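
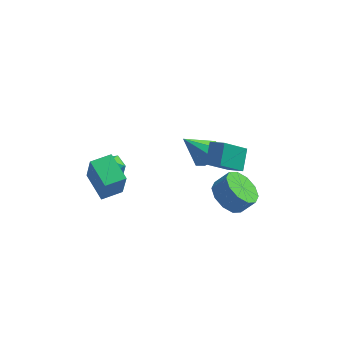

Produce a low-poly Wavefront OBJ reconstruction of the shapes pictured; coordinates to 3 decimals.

v -2.356 -3.875 -1.054
v -2.098 -4.25 0.47
v -3.224 -2.705 -0.619
v -2.965 -3.079 0.904
v -1.495 -3.241 -1.044
v -1.236 -3.615 0.479
v -2.362 -2.07 -0.61
v -2.104 -2.445 0.914
v 3.063 -1.33 -2.929
v 3.816 -1.287 -3.586
v 4.469 -1.147 -2.828
v 3.717 -1.19 -2.171
v 3.6 -0.713 -3.505
v 4.253 -0.574 -2.748
v 3.179 -0.375 -3.204
v 3.832 -0.236 -2.447
v 2.714 -0.402 -2.798
v 3.367 -0.263 -2.041
v 2.382 -0.783 -2.442
v 3.036 -0.643 -1.684
v 2.311 -1.373 -2.272
v 2.964 -1.233 -1.514
v 2.527 -1.946 -2.352
v 3.18 -1.807 -1.595
v 2.948 -2.284 -2.653
v 3.601 -2.145 -1.896
v 3.413 -2.257 -3.059
v 4.066 -2.118 -2.302
v 3.744 -1.877 -3.416
v 4.398 -1.737 -2.658
v -2.837 -1.492 -1.479
v -2.379 -0.936 -1.325
v -2.121 -2.244 -0.895
v -1.663 -1.688 -0.741
v -2.327 -1.715 -0.426
v -2.77 -1.251 -0.786
v -1.73 -1.929 -1.434
v -2.173 -1.465 -1.794
v -1.695 -1.207 -1.297
v -2.064 -1.075 -0.674
v -2.436 -2.105 -1.546
v -2.805 -1.973 -0.923
v 3.041 -1.021 -1.078
v 2.08 -1.839 0.12
v 3.109 -0.057 -0.366
v 2.148 -0.875 0.832
v 3.732 -1.325 -0.732
v 2.771 -2.143 0.466
v 3.8 -0.361 -0.02
v 2.839 -1.179 1.178
v 1.706 1.363 -2.583
v 2.341 1.358 -2.065
v 0.654 1.117 -1.297
v 2.104 1.933 -2.149
v 1.634 2.174 -2.487
v 1.206 1.941 -2.881
v 1.07 1.369 -3.102
v 1.307 0.794 -3.018
v 1.777 0.552 -2.68
v 2.206 0.786 -2.286
f 2 4 1
f 5 2 1
f 1 4 3
f 3 5 1
f 2 8 4
f 6 2 5
f 6 8 2
f 4 8 3
f 7 5 3
f 3 8 7
f 7 6 5
f 8 6 7
f 10 9 13
f 10 13 11
f 11 13 14
f 11 14 12
f 13 9 15
f 13 15 14
f 14 15 16
f 14 16 12
f 15 9 17
f 15 17 16
f 16 17 18
f 16 18 12
f 17 9 19
f 17 19 18
f 18 19 20
f 18 20 12
f 19 9 21
f 19 21 20
f 20 21 22
f 20 22 12
f 21 9 23
f 21 23 22
f 22 23 24
f 22 24 12
f 23 9 25
f 23 25 24
f 24 25 26
f 24 26 12
f 25 9 27
f 25 27 26
f 26 27 28
f 26 28 12
f 27 9 29
f 27 29 28
f 28 29 30
f 28 30 12
f 29 9 10
f 29 10 30
f 30 10 11
f 30 11 12
f 31 42 36
f 31 36 32
f 31 32 38
f 31 38 41
f 31 41 42
f 32 36 40
f 36 42 35
f 42 41 33
f 41 38 37
f 38 32 39
f 34 40 35
f 34 35 33
f 34 33 37
f 34 37 39
f 34 39 40
f 35 40 36
f 33 35 42
f 37 33 41
f 39 37 38
f 40 39 32
f 44 46 43
f 47 44 43
f 43 46 45
f 45 47 43
f 44 50 46
f 48 44 47
f 48 50 44
f 46 50 45
f 49 47 45
f 45 50 49
f 49 48 47
f 50 48 49
f 52 51 54
f 52 54 53
f 54 51 55
f 54 55 53
f 55 51 56
f 55 56 53
f 56 51 57
f 56 57 53
f 57 51 58
f 57 58 53
f 58 51 59
f 58 59 53
f 59 51 60
f 59 60 53
f 60 51 52
f 60 52 53



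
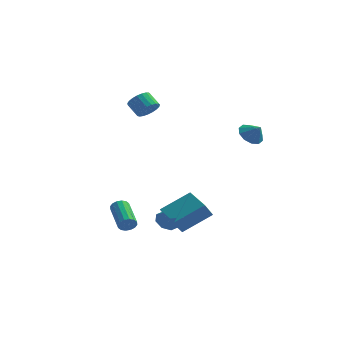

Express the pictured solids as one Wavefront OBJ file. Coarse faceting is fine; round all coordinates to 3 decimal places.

v -2.098 1.711 3.465
v -1.536 1.914 3.982
v -2.3 2.272 4.672
v -2.862 2.069 4.155
v -1.568 2.189 3.804
v -2.332 2.547 4.494
v -1.691 2.381 3.568
v -2.456 2.739 4.258
v -1.885 2.457 3.314
v -2.649 2.815 4.004
v -2.116 2.404 3.086
v -2.88 2.762 3.776
v -2.343 2.231 2.923
v -3.107 2.589 3.614
v -2.528 1.969 2.855
v -3.293 2.327 3.545
v -2.639 1.662 2.892
v -3.403 2.019 3.582
v -2.656 1.363 3.027
v -3.42 1.721 3.718
v -2.577 1.125 3.239
v -3.341 1.483 3.929
v -2.414 0.988 3.49
v -3.179 1.346 4.18
v -2.198 0.976 3.736
v -2.962 1.334 4.426
v -1.963 1.091 3.936
v -2.727 1.449 4.626
v -1.752 1.313 4.054
v -2.516 1.671 4.744
v -1.601 1.605 4.07
v -2.365 1.963 4.76
v -0.971 -4.311 -3.37
v -0.597 -4.24 -2.946
v -1.694 -2.757 -2.226
v -2.069 -2.829 -2.65
v -0.501 -4.064 -3.162
v -1.599 -2.581 -2.443
v -0.532 -3.955 -3.434
v -1.629 -2.472 -2.715
v -0.68 -3.94 -3.689
v -1.777 -2.458 -2.97
v -0.906 -4.026 -3.859
v -2.003 -2.543 -3.139
v -1.15 -4.188 -3.897
v -2.247 -2.705 -3.177
v -1.346 -4.383 -3.794
v -2.443 -2.9 -3.074
v -1.441 -4.559 -3.577
v -2.539 -3.076 -2.858
v -1.411 -4.668 -3.305
v -2.508 -3.185 -2.586
v -1.263 -4.682 -3.05
v -2.36 -3.2 -2.331
v -1.037 -4.597 -2.881
v -2.134 -3.114 -2.161
v -0.793 -4.435 -2.843
v -1.89 -2.952 -2.123
v 2.504 -4.822 -3.182
v 2.177 -5.221 -2.348
v 1.047 -3.251 -3.002
v 0.72 -3.65 -2.169
v 3.88 -3.67 -2.091
v 3.553 -4.069 -1.258
v 2.423 -2.099 -1.912
v 2.096 -2.498 -1.078
v -0.007 -0.647 -4.362
v 0.406 -1.093 -4.881
v 1.067 -1.193 -3.038
v 0.63 -0.526 -4.829
v 0.481 -0.029 -4.503
v 0.045 0.105 -4.094
v -0.421 -0.201 -3.842
v -0.645 -0.769 -3.894
v -0.495 -1.265 -4.22
v -0.06 -1.399 -4.629
v 3.617 3.566 1.614
v 4.269 3.847 1.093
v 4.303 3.334 2.346
v 4.096 4.269 1.389
v 3.74 4.423 1.77
v 3.338 4.25 2.092
v 3.042 3.815 2.231
v 2.966 3.285 2.134
v 3.139 2.863 1.839
v 3.494 2.709 1.457
v 3.897 2.883 1.135
v 4.193 3.317 0.996
f 2 1 5
f 2 5 3
f 3 5 6
f 3 6 4
f 5 1 7
f 5 7 6
f 6 7 8
f 6 8 4
f 7 1 9
f 7 9 8
f 8 9 10
f 8 10 4
f 9 1 11
f 9 11 10
f 10 11 12
f 10 12 4
f 11 1 13
f 11 13 12
f 12 13 14
f 12 14 4
f 13 1 15
f 13 15 14
f 14 15 16
f 14 16 4
f 15 1 17
f 15 17 16
f 16 17 18
f 16 18 4
f 17 1 19
f 17 19 18
f 18 19 20
f 18 20 4
f 19 1 21
f 19 21 20
f 20 21 22
f 20 22 4
f 21 1 23
f 21 23 22
f 22 23 24
f 22 24 4
f 23 1 25
f 23 25 24
f 24 25 26
f 24 26 4
f 25 1 27
f 25 27 26
f 26 27 28
f 26 28 4
f 27 1 29
f 27 29 28
f 28 29 30
f 28 30 4
f 29 1 31
f 29 31 30
f 30 31 32
f 30 32 4
f 31 1 2
f 31 2 32
f 32 2 3
f 32 3 4
f 34 33 37
f 34 37 35
f 35 37 38
f 35 38 36
f 37 33 39
f 37 39 38
f 38 39 40
f 38 40 36
f 39 33 41
f 39 41 40
f 40 41 42
f 40 42 36
f 41 33 43
f 41 43 42
f 42 43 44
f 42 44 36
f 43 33 45
f 43 45 44
f 44 45 46
f 44 46 36
f 45 33 47
f 45 47 46
f 46 47 48
f 46 48 36
f 47 33 49
f 47 49 48
f 48 49 50
f 48 50 36
f 49 33 51
f 49 51 50
f 50 51 52
f 50 52 36
f 51 33 53
f 51 53 52
f 52 53 54
f 52 54 36
f 53 33 55
f 53 55 54
f 54 55 56
f 54 56 36
f 55 33 57
f 55 57 56
f 56 57 58
f 56 58 36
f 57 33 34
f 57 34 58
f 58 34 35
f 58 35 36
f 60 62 59
f 63 60 59
f 59 62 61
f 61 63 59
f 60 66 62
f 64 60 63
f 64 66 60
f 62 66 61
f 65 63 61
f 61 66 65
f 65 64 63
f 66 64 65
f 68 67 70
f 68 70 69
f 70 67 71
f 70 71 69
f 71 67 72
f 71 72 69
f 72 67 73
f 72 73 69
f 73 67 74
f 73 74 69
f 74 67 75
f 74 75 69
f 75 67 76
f 75 76 69
f 76 67 68
f 76 68 69
f 78 77 80
f 78 80 79
f 80 77 81
f 80 81 79
f 81 77 82
f 81 82 79
f 82 77 83
f 82 83 79
f 83 77 84
f 83 84 79
f 84 77 85
f 84 85 79
f 85 77 86
f 85 86 79
f 86 77 87
f 86 87 79
f 87 77 88
f 87 88 79
f 88 77 78
f 88 78 79



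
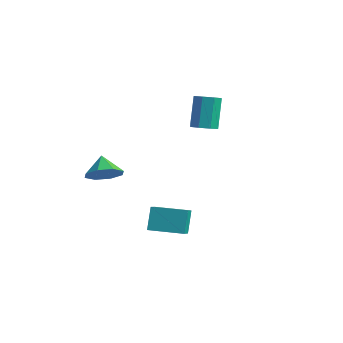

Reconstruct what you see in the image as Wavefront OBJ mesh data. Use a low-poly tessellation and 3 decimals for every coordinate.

v 1.52 2.791 0.442
v 2.208 2.56 0.728
v 1.708 3.318 2.544
v 1.02 3.549 2.258
v 2.228 3.113 0.503
v 1.728 3.87 2.319
v 1.833 3.477 0.242
v 1.333 4.235 2.058
v 1.255 3.44 0.099
v 0.755 4.197 1.915
v 0.832 3.022 0.156
v 0.332 3.78 1.972
v 0.812 2.47 0.381
v 0.312 3.227 2.197
v 1.207 2.105 0.642
v 0.707 2.863 2.458
v 1.785 2.143 0.785
v 1.285 2.9 2.601
v 0.59 -3.352 -1.017
v 1.353 -2.716 -0.711
v -0.19 -2.828 -0.163
v 0.916 -2.406 -1.3
v 0.288 -2.651 -1.723
v -0.163 -3.306 -1.733
v -0.173 -3.989 -1.323
v 0.263 -4.298 -0.735
v 0.892 -4.054 -0.311
v 1.343 -3.398 -0.301
v 2.732 -2.131 -4.665
v 2.341 -1.506 -3.417
v 4.28 -1.064 -4.713
v 3.888 -0.439 -3.465
v 3.352 -3.001 -4.035
v 2.96 -2.376 -2.787
v 4.899 -1.934 -4.083
v 4.508 -1.309 -2.835
f 2 1 5
f 2 5 3
f 3 5 6
f 3 6 4
f 5 1 7
f 5 7 6
f 6 7 8
f 6 8 4
f 7 1 9
f 7 9 8
f 8 9 10
f 8 10 4
f 9 1 11
f 9 11 10
f 10 11 12
f 10 12 4
f 11 1 13
f 11 13 12
f 12 13 14
f 12 14 4
f 13 1 15
f 13 15 14
f 14 15 16
f 14 16 4
f 15 1 17
f 15 17 16
f 16 17 18
f 16 18 4
f 17 1 2
f 17 2 18
f 18 2 3
f 18 3 4
f 20 19 22
f 20 22 21
f 22 19 23
f 22 23 21
f 23 19 24
f 23 24 21
f 24 19 25
f 24 25 21
f 25 19 26
f 25 26 21
f 26 19 27
f 26 27 21
f 27 19 28
f 27 28 21
f 28 19 20
f 28 20 21
f 30 32 29
f 33 30 29
f 29 32 31
f 31 33 29
f 30 36 32
f 34 30 33
f 34 36 30
f 32 36 31
f 35 33 31
f 31 36 35
f 35 34 33
f 36 34 35



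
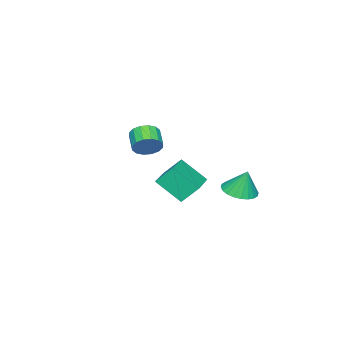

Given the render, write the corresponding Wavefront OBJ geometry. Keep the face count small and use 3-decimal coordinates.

v -0.589 2.911 -4.009
v 0.245 2.4 -3.854
v -0.571 3.369 -2.591
v 0.386 2.741 -3.966
v 0.378 3.109 -4.085
v 0.223 3.446 -4.192
v -0.055 3.702 -4.271
v -0.415 3.837 -4.311
v -0.801 3.832 -4.304
v -1.155 3.686 -4.252
v -1.423 3.422 -4.164
v -1.563 3.08 -4.051
v -1.556 2.713 -3.932
v -1.401 2.375 -3.825
v -1.123 2.119 -3.746
v -0.763 1.984 -3.707
v -0.377 1.99 -3.714
v -0.023 2.136 -3.765
v 1.393 -0.359 -2.78
v 0.966 0.416 -1.828
v 1.111 0.971 -3.989
v 0.684 1.746 -3.037
v 3.396 0.354 -2.463
v 2.969 1.129 -1.511
v 3.114 1.684 -3.672
v 2.687 2.459 -2.72
v -1.843 -3.337 -2.75
v -1.365 -3.295 -2.048
v -2.16 -3.982 -1.467
v -2.637 -4.023 -2.17
v -1.64 -2.953 -2.02
v -2.435 -3.639 -1.439
v -1.969 -2.713 -2.187
v -2.764 -3.4 -1.606
v -2.265 -2.641 -2.505
v -3.059 -3.327 -1.924
v -2.447 -2.755 -2.889
v -3.241 -3.441 -2.308
v -2.467 -3.025 -3.236
v -3.262 -3.711 -2.655
v -2.32 -3.378 -3.453
v -3.115 -4.065 -2.872
v -2.045 -3.721 -3.481
v -2.84 -4.407 -2.9
v -1.716 -3.96 -3.314
v -2.511 -4.647 -2.733
v -1.421 -4.033 -2.996
v -2.215 -4.719 -2.415
v -1.239 -3.919 -2.612
v -2.033 -4.605 -2.031
v -1.218 -3.649 -2.265
v -2.013 -4.335 -1.684
f 2 1 4
f 2 4 3
f 4 1 5
f 4 5 3
f 5 1 6
f 5 6 3
f 6 1 7
f 6 7 3
f 7 1 8
f 7 8 3
f 8 1 9
f 8 9 3
f 9 1 10
f 9 10 3
f 10 1 11
f 10 11 3
f 11 1 12
f 11 12 3
f 12 1 13
f 12 13 3
f 13 1 14
f 13 14 3
f 14 1 15
f 14 15 3
f 15 1 16
f 15 16 3
f 16 1 17
f 16 17 3
f 17 1 18
f 17 18 3
f 18 1 2
f 18 2 3
f 20 22 19
f 23 20 19
f 19 22 21
f 21 23 19
f 20 26 22
f 24 20 23
f 24 26 20
f 22 26 21
f 25 23 21
f 21 26 25
f 25 24 23
f 26 24 25
f 28 27 31
f 28 31 29
f 29 31 32
f 29 32 30
f 31 27 33
f 31 33 32
f 32 33 34
f 32 34 30
f 33 27 35
f 33 35 34
f 34 35 36
f 34 36 30
f 35 27 37
f 35 37 36
f 36 37 38
f 36 38 30
f 37 27 39
f 37 39 38
f 38 39 40
f 38 40 30
f 39 27 41
f 39 41 40
f 40 41 42
f 40 42 30
f 41 27 43
f 41 43 42
f 42 43 44
f 42 44 30
f 43 27 45
f 43 45 44
f 44 45 46
f 44 46 30
f 45 27 47
f 45 47 46
f 46 47 48
f 46 48 30
f 47 27 49
f 47 49 48
f 48 49 50
f 48 50 30
f 49 27 51
f 49 51 50
f 50 51 52
f 50 52 30
f 51 27 28
f 51 28 52
f 52 28 29
f 52 29 30



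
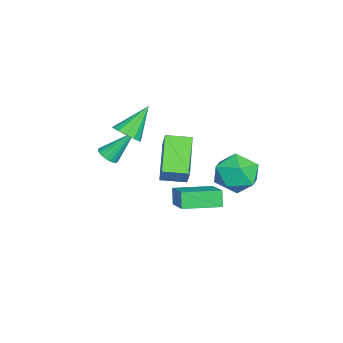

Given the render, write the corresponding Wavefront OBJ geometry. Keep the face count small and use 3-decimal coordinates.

v -1.631 -2.07 0.102
v -1.366 -2.389 0.416
v -1.909 -0.99 1.438
v -1.21 -2.259 0.343
v -1.127 -2.095 0.228
v -1.131 -1.928 0.091
v -1.222 -1.785 -0.044
v -1.383 -1.691 -0.153
v -1.587 -1.663 -0.218
v -1.799 -1.706 -0.228
v -1.982 -1.811 -0.18
v -2.104 -1.961 -0.084
v -2.144 -2.131 0.044
v -2.096 -2.289 0.183
v -1.967 -2.41 0.308
v -1.78 -2.472 0.397
v -1.567 -2.465 0.435
v -0.283 -1.093 2.262
v 0.047 -0.529 2.114
v -1.077 -0.307 3.478
v -0.267 -0.525 1.906
v -0.587 -0.702 1.811
v -0.811 -1.002 1.86
v -0.867 -1.331 2.036
v -0.737 -1.585 2.284
v -0.464 -1.682 2.525
v -0.133 -1.592 2.683
v 0.15 -1.343 2.708
v 0.296 -1.015 2.591
v 0.257 -0.712 2.369
v -2.347 0.501 -3.139
v -2.708 0.433 -2.384
v -2.896 2.127 -3.255
v -3.257 2.059 -2.5
v -0.903 1.041 -2.4
v -1.264 0.973 -1.645
v -1.452 2.667 -2.516
v -1.813 2.599 -1.761
v 0.924 0.379 0.49
v -0.723 0.295 1.55
v 0.785 1.453 0.36
v -0.862 1.368 1.42
v 1.462 0.552 1.34
v -0.185 0.467 2.4
v 1.323 1.625 1.21
v -0.324 1.541 2.27
v -1.256 4.096 0.278
v -0.449 3.956 -0.415
v -1.811 2.484 -0.045
v -1.004 2.344 -0.738
v -0.802 2.421 0.313
v -0.459 3.417 0.512
v -1.801 3.023 -0.972
v -1.458 4.019 -0.773
v -0.786 3.293 -1.187
v -0.168 2.921 -0.393
v -2.092 3.519 -0.067
v -1.474 3.147 0.727
f 2 1 4
f 2 4 3
f 4 1 5
f 4 5 3
f 5 1 6
f 5 6 3
f 6 1 7
f 6 7 3
f 7 1 8
f 7 8 3
f 8 1 9
f 8 9 3
f 9 1 10
f 9 10 3
f 10 1 11
f 10 11 3
f 11 1 12
f 11 12 3
f 12 1 13
f 12 13 3
f 13 1 14
f 13 14 3
f 14 1 15
f 14 15 3
f 15 1 16
f 15 16 3
f 16 1 17
f 16 17 3
f 17 1 2
f 17 2 3
f 19 18 21
f 19 21 20
f 21 18 22
f 21 22 20
f 22 18 23
f 22 23 20
f 23 18 24
f 23 24 20
f 24 18 25
f 24 25 20
f 25 18 26
f 25 26 20
f 26 18 27
f 26 27 20
f 27 18 28
f 27 28 20
f 28 18 29
f 28 29 20
f 29 18 30
f 29 30 20
f 30 18 19
f 30 19 20
f 32 34 31
f 35 32 31
f 31 34 33
f 33 35 31
f 32 38 34
f 36 32 35
f 36 38 32
f 34 38 33
f 37 35 33
f 33 38 37
f 37 36 35
f 38 36 37
f 40 42 39
f 43 40 39
f 39 42 41
f 41 43 39
f 40 46 42
f 44 40 43
f 44 46 40
f 42 46 41
f 45 43 41
f 41 46 45
f 45 44 43
f 46 44 45
f 47 58 52
f 47 52 48
f 47 48 54
f 47 54 57
f 47 57 58
f 48 52 56
f 52 58 51
f 58 57 49
f 57 54 53
f 54 48 55
f 50 56 51
f 50 51 49
f 50 49 53
f 50 53 55
f 50 55 56
f 51 56 52
f 49 51 58
f 53 49 57
f 55 53 54
f 56 55 48



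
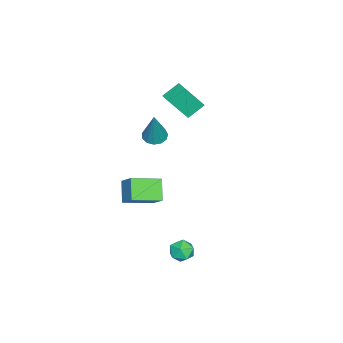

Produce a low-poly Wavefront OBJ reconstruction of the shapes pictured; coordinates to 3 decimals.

v 0.536 -3.238 -1.206
v 1.128 -2.492 -0.351
v 1.429 -2.867 -2.148
v 2.021 -2.122 -1.293
v 1.539 -4.538 -0.767
v 2.131 -3.793 0.088
v 2.432 -4.168 -1.709
v 3.024 -3.422 -0.854
v -3.989 -3.258 1.149
v -4.718 -2.606 1.826
v -3.403 -2.69 1.233
v -4.132 -2.038 1.91
v -3.368 -4.122 2.65
v -4.097 -3.47 3.327
v -2.782 -3.554 2.734
v -3.511 -2.902 3.411
v 2.644 -0.353 -3.749
v 3.261 -0.011 -3.504
v 3.319 -1.249 -4.196
v 3.936 -0.907 -3.951
v 3.454 -1.202 -3.463
v 3.037 -0.649 -3.187
v 3.543 -0.611 -4.513
v 3.126 -0.058 -4.237
v 3.816 -0.17 -3.976
v 3.761 -0.536 -3.328
v 2.819 -0.724 -4.372
v 2.764 -1.09 -3.724
v -0.593 -3.512 1.572
v -0.189 -3.012 1.349
v 0.193 -3.248 3.588
v -0.518 -2.846 1.456
v -0.87 -2.891 1.599
v -1.135 -3.134 1.734
v -1.227 -3.496 1.817
v -1.119 -3.863 1.823
v -0.843 -4.119 1.749
v -0.488 -4.182 1.619
v -0.167 -4.032 1.474
v 0.019 -3.717 1.36
v 0.011 -3.337 1.313
f 2 4 1
f 5 2 1
f 1 4 3
f 3 5 1
f 2 8 4
f 6 2 5
f 6 8 2
f 4 8 3
f 7 5 3
f 3 8 7
f 7 6 5
f 8 6 7
f 10 12 9
f 13 10 9
f 9 12 11
f 11 13 9
f 10 16 12
f 14 10 13
f 14 16 10
f 12 16 11
f 15 13 11
f 11 16 15
f 15 14 13
f 16 14 15
f 17 28 22
f 17 22 18
f 17 18 24
f 17 24 27
f 17 27 28
f 18 22 26
f 22 28 21
f 28 27 19
f 27 24 23
f 24 18 25
f 20 26 21
f 20 21 19
f 20 19 23
f 20 23 25
f 20 25 26
f 21 26 22
f 19 21 28
f 23 19 27
f 25 23 24
f 26 25 18
f 30 29 32
f 30 32 31
f 32 29 33
f 32 33 31
f 33 29 34
f 33 34 31
f 34 29 35
f 34 35 31
f 35 29 36
f 35 36 31
f 36 29 37
f 36 37 31
f 37 29 38
f 37 38 31
f 38 29 39
f 38 39 31
f 39 29 40
f 39 40 31
f 40 29 41
f 40 41 31
f 41 29 30
f 41 30 31



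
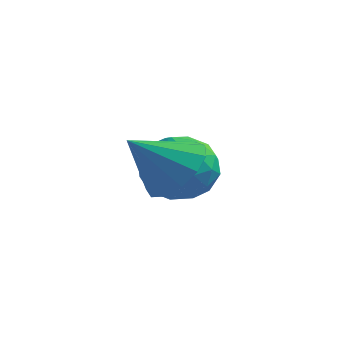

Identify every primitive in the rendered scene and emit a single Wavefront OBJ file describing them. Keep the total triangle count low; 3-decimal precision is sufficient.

v -4.594 3.506 -4.111
v -3.965 3.687 -4.72
v -3.575 3.033 -3.2
v -2.946 3.214 -3.809
v -3.386 3.881 -3.409
v -4.016 4.174 -3.972
v -3.524 2.546 -3.948
v -4.154 2.839 -4.511
v -3.304 3.094 -4.62
v -3.219 3.919 -4.286
v -4.321 2.801 -3.634
v -4.236 3.626 -3.3
v -4.369 3.638 -4.495
v -3.171 3.082 -3.425
v -3.43 3.474 -3.19
v -3.06 3.581 -3.548
v -4.399 3.924 -4.055
v -4.03 4.03 -4.413
v -3.689 4.145 -3.643
v -3.51 2.69 -3.507
v -3.141 2.796 -3.865
v -4.48 3.139 -4.372
v -4.11 3.246 -4.73
v -3.851 2.575 -4.277
v -3.611 3.396 -4.794
v -3.012 3.118 -4.259
v -3.352 2.726 -4.341
v -3.722 2.897 -4.671
v -3.561 3.881 -4.598
v -2.962 3.603 -4.063
v -3.221 3.995 -3.828
v -3.591 4.167 -4.159
v -3.172 3.532 -4.539
v -4.578 3.117 -3.857
v -3.979 2.839 -3.322
v -3.949 2.553 -3.761
v -4.319 2.725 -4.092
v -4.528 3.602 -3.661
v -3.929 3.324 -3.126
v -3.818 3.823 -3.249
v -4.188 3.994 -3.579
v -4.368 3.188 -3.381
v -2.851 1.58 -3.241
v -2.37 0.929 -3.376
v -3.529 0.9 -2.379
v -2.173 1.168 -3.033
v -2.192 1.538 -2.756
v -2.419 1.921 -2.633
v -2.784 2.195 -2.704
v -3.17 2.274 -2.944
v -3.455 2.133 -3.28
v -3.549 1.816 -3.602
v -3.42 1.424 -3.811
v -3.112 1.081 -3.838
v -2.72 0.897 -3.676
f 1 38 17
f 38 12 41
f 17 41 6
f 38 41 17
f 1 17 13
f 17 6 18
f 13 18 2
f 17 18 13
f 1 13 22
f 13 2 23
f 22 23 8
f 13 23 22
f 1 22 34
f 22 8 37
f 34 37 11
f 22 37 34
f 1 34 38
f 34 11 42
f 38 42 12
f 34 42 38
f 2 18 29
f 18 6 32
f 29 32 10
f 18 32 29
f 6 41 19
f 41 12 40
f 19 40 5
f 41 40 19
f 12 42 39
f 42 11 35
f 39 35 3
f 42 35 39
f 11 37 36
f 37 8 24
f 36 24 7
f 37 24 36
f 8 23 28
f 23 2 25
f 28 25 9
f 23 25 28
f 4 30 16
f 30 10 31
f 16 31 5
f 30 31 16
f 4 16 14
f 16 5 15
f 14 15 3
f 16 15 14
f 4 14 21
f 14 3 20
f 21 20 7
f 14 20 21
f 4 21 26
f 21 7 27
f 26 27 9
f 21 27 26
f 4 26 30
f 26 9 33
f 30 33 10
f 26 33 30
f 5 31 19
f 31 10 32
f 19 32 6
f 31 32 19
f 3 15 39
f 15 5 40
f 39 40 12
f 15 40 39
f 7 20 36
f 20 3 35
f 36 35 11
f 20 35 36
f 9 27 28
f 27 7 24
f 28 24 8
f 27 24 28
f 10 33 29
f 33 9 25
f 29 25 2
f 33 25 29
f 44 43 46
f 44 46 45
f 46 43 47
f 46 47 45
f 47 43 48
f 47 48 45
f 48 43 49
f 48 49 45
f 49 43 50
f 49 50 45
f 50 43 51
f 50 51 45
f 51 43 52
f 51 52 45
f 52 43 53
f 52 53 45
f 53 43 54
f 53 54 45
f 54 43 55
f 54 55 45
f 55 43 44
f 55 44 45



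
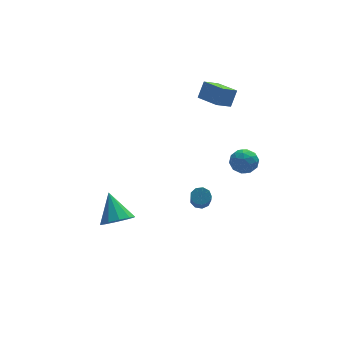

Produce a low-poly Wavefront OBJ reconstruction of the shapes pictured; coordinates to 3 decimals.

v 1.178 -0.923 -2.56
v 1.524 -1.37 -2.837
v 1.149 -2.504 -1.478
v 0.802 -2.057 -1.2
v 1.771 -1.135 -2.573
v 1.396 -2.269 -1.214
v 1.74 -0.8 -2.303
v 1.364 -1.935 -0.943
v 1.445 -0.523 -2.152
v 1.07 -1.658 -0.793
v 1.026 -0.433 -2.193
v 0.651 -1.568 -0.834
v 0.677 -0.572 -2.405
v 0.302 -1.707 -1.046
v 0.563 -0.875 -2.689
v 0.188 -2.01 -1.33
v 0.736 -1.2 -2.913
v 0.361 -2.335 -1.554
v 1.116 -1.395 -2.971
v 0.741 -2.53 -1.612
v 4.445 3.094 2.305
v 3.394 2.744 2.946
v 3.782 4.639 2.059
v 2.73 4.29 2.7
v 4.97 3.49 3.38
v 3.918 3.141 4.021
v 4.306 5.036 3.134
v 3.255 4.686 3.775
v -3.889 -0.666 -3.4
v -3.345 -1.317 -2.715
v -3.991 0.806 -1.92
v -2.895 -0.947 -3.053
v -2.825 -0.469 -3.523
v -3.161 -0.067 -3.946
v -3.776 0.106 -4.161
v -4.434 -0.016 -4.084
v -4.884 -0.386 -3.747
v -4.954 -0.863 -3.277
v -4.618 -1.265 -2.854
v -4.003 -1.439 -2.639
v 2.138 -3.592 2.294
v 2.521 -3.023 2.883
v 3.039 -4.657 2.737
v 3.422 -4.088 3.326
v 2.572 -4.369 3.456
v 2.015 -3.711 3.182
v 3.545 -3.969 2.438
v 2.988 -3.311 2.164
v 3.39 -3.256 2.973
v 2.789 -3.503 3.601
v 2.771 -4.177 2.019
v 2.17 -4.424 2.647
v 2.251 -3.214 2.549
v 3.309 -4.466 3.071
v 2.81 -4.631 3.147
v 3.035 -4.296 3.493
v 1.953 -3.618 2.725
v 2.178 -3.284 3.071
v 2.208 -4.075 3.408
v 3.382 -4.396 2.549
v 3.607 -4.062 2.895
v 2.525 -3.384 2.127
v 2.75 -3.049 2.473
v 3.352 -3.605 2.212
v 2.986 -3.017 2.948
v 3.516 -3.642 3.209
v 3.588 -3.573 2.687
v 3.261 -3.186 2.526
v 2.633 -3.162 3.318
v 3.162 -3.788 3.579
v 2.663 -3.953 3.655
v 2.336 -3.566 3.493
v 3.144 -3.299 3.371
v 2.398 -3.892 2.041
v 2.927 -4.518 2.302
v 3.224 -4.114 2.127
v 2.897 -3.727 1.965
v 2.044 -4.038 2.411
v 2.574 -4.663 2.672
v 2.299 -4.494 3.094
v 1.972 -4.107 2.933
v 2.416 -4.381 2.249
f 2 1 5
f 2 5 3
f 3 5 6
f 3 6 4
f 5 1 7
f 5 7 6
f 6 7 8
f 6 8 4
f 7 1 9
f 7 9 8
f 8 9 10
f 8 10 4
f 9 1 11
f 9 11 10
f 10 11 12
f 10 12 4
f 11 1 13
f 11 13 12
f 12 13 14
f 12 14 4
f 13 1 15
f 13 15 14
f 14 15 16
f 14 16 4
f 15 1 17
f 15 17 16
f 16 17 18
f 16 18 4
f 17 1 19
f 17 19 18
f 18 19 20
f 18 20 4
f 19 1 2
f 19 2 20
f 20 2 3
f 20 3 4
f 22 24 21
f 25 22 21
f 21 24 23
f 23 25 21
f 22 28 24
f 26 22 25
f 26 28 22
f 24 28 23
f 27 25 23
f 23 28 27
f 27 26 25
f 28 26 27
f 30 29 32
f 30 32 31
f 32 29 33
f 32 33 31
f 33 29 34
f 33 34 31
f 34 29 35
f 34 35 31
f 35 29 36
f 35 36 31
f 36 29 37
f 36 37 31
f 37 29 38
f 37 38 31
f 38 29 39
f 38 39 31
f 39 29 40
f 39 40 31
f 40 29 30
f 40 30 31
f 41 78 57
f 78 52 81
f 57 81 46
f 78 81 57
f 41 57 53
f 57 46 58
f 53 58 42
f 57 58 53
f 41 53 62
f 53 42 63
f 62 63 48
f 53 63 62
f 41 62 74
f 62 48 77
f 74 77 51
f 62 77 74
f 41 74 78
f 74 51 82
f 78 82 52
f 74 82 78
f 42 58 69
f 58 46 72
f 69 72 50
f 58 72 69
f 46 81 59
f 81 52 80
f 59 80 45
f 81 80 59
f 52 82 79
f 82 51 75
f 79 75 43
f 82 75 79
f 51 77 76
f 77 48 64
f 76 64 47
f 77 64 76
f 48 63 68
f 63 42 65
f 68 65 49
f 63 65 68
f 44 70 56
f 70 50 71
f 56 71 45
f 70 71 56
f 44 56 54
f 56 45 55
f 54 55 43
f 56 55 54
f 44 54 61
f 54 43 60
f 61 60 47
f 54 60 61
f 44 61 66
f 61 47 67
f 66 67 49
f 61 67 66
f 44 66 70
f 66 49 73
f 70 73 50
f 66 73 70
f 45 71 59
f 71 50 72
f 59 72 46
f 71 72 59
f 43 55 79
f 55 45 80
f 79 80 52
f 55 80 79
f 47 60 76
f 60 43 75
f 76 75 51
f 60 75 76
f 49 67 68
f 67 47 64
f 68 64 48
f 67 64 68
f 50 73 69
f 73 49 65
f 69 65 42
f 73 65 69



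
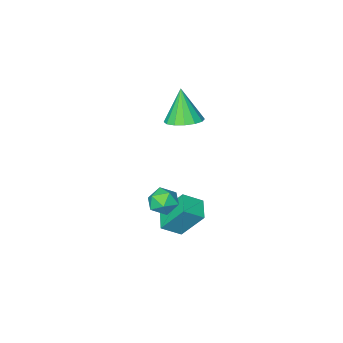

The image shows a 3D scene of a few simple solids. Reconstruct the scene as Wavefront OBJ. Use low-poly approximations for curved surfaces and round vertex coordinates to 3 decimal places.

v 0.143 0.758 2.903
v 0.663 1.589 3.251
v -0.083 0.082 4.857
v 0.147 1.741 3.244
v -0.371 1.63 3.146
v -0.751 1.285 2.982
v -0.891 0.799 2.798
v -0.755 0.302 2.642
v -0.378 -0.072 2.555
v 0.139 -0.224 2.562
v 0.656 -0.113 2.661
v 1.036 0.232 2.824
v 1.177 0.718 3.008
v 1.04 1.214 3.165
v 3.143 3.79 -1.161
v 3.793 3.278 -0.823
v 2.187 3.162 -0.277
v 2.837 2.65 0.061
v 2.829 3.528 0.226
v 3.42 3.916 -0.321
v 2.56 2.524 -0.779
v 3.151 2.912 -1.326
v 3.432 2.495 -0.587
v 3.599 3.116 0.034
v 2.381 3.324 -1.134
v 2.548 3.945 -0.513
v 1.315 2.221 -3.254
v 0.575 3.185 -1.604
v 1.951 3.28 -3.588
v 1.211 4.245 -1.937
v 2.309 1.835 -2.583
v 1.569 2.8 -0.932
v 2.945 2.895 -2.916
v 2.205 3.859 -1.266
f 2 1 4
f 2 4 3
f 4 1 5
f 4 5 3
f 5 1 6
f 5 6 3
f 6 1 7
f 6 7 3
f 7 1 8
f 7 8 3
f 8 1 9
f 8 9 3
f 9 1 10
f 9 10 3
f 10 1 11
f 10 11 3
f 11 1 12
f 11 12 3
f 12 1 13
f 12 13 3
f 13 1 14
f 13 14 3
f 14 1 2
f 14 2 3
f 15 26 20
f 15 20 16
f 15 16 22
f 15 22 25
f 15 25 26
f 16 20 24
f 20 26 19
f 26 25 17
f 25 22 21
f 22 16 23
f 18 24 19
f 18 19 17
f 18 17 21
f 18 21 23
f 18 23 24
f 19 24 20
f 17 19 26
f 21 17 25
f 23 21 22
f 24 23 16
f 28 30 27
f 31 28 27
f 27 30 29
f 29 31 27
f 28 34 30
f 32 28 31
f 32 34 28
f 30 34 29
f 33 31 29
f 29 34 33
f 33 32 31
f 34 32 33



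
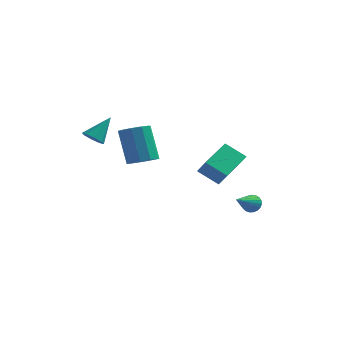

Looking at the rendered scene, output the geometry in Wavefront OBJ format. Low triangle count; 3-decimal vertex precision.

v 3.08 3.998 -3.877
v 3.228 4.247 -3.386
v 2.66 2.602 -3.043
v 2.999 4.305 -3.404
v 2.784 4.311 -3.504
v 2.62 4.262 -3.668
v 2.536 4.167 -3.868
v 2.546 4.044 -4.07
v 2.648 3.912 -4.239
v 2.825 3.795 -4.345
v 3.046 3.714 -4.37
v 3.273 3.681 -4.31
v 3.467 3.704 -4.175
v 3.593 3.777 -3.989
v 3.631 3.889 -3.783
v 3.574 4.019 -3.594
v 3.431 4.146 -3.453
v 0.526 3.009 -1.532
v 1.098 2.508 -0.656
v 1.019 4.759 -0.855
v 1.591 4.258 0.021
v 1.649 2.982 -2.281
v 2.221 2.481 -1.405
v 2.142 4.732 -1.604
v 2.714 4.231 -0.728
v -2.74 -2.874 2.602
v -2.46 -3.353 2.855
v -2.18 -1.966 3.698
v -2.193 -3.137 2.54
v -2.246 -2.766 2.26
v -2.589 -2.459 2.181
v -3.02 -2.395 2.348
v -3.287 -2.612 2.664
v -3.234 -2.982 2.943
v -2.891 -3.289 3.023
v -0.657 -1.765 0.946
v 0.012 -1.356 1.04
v -0.654 -0.686 2.849
v -1.323 -1.095 2.754
v -0.311 -1.067 0.815
v -0.976 -0.397 2.623
v -0.766 -1.045 0.639
v -1.431 -0.375 2.448
v -1.18 -1.298 0.581
v -1.845 -0.628 2.389
v -1.394 -1.729 0.662
v -2.059 -1.06 2.47
v -1.326 -2.174 0.851
v -1.992 -1.504 2.66
v -1.004 -2.463 1.077
v -1.669 -1.793 2.885
v -0.549 -2.485 1.252
v -1.214 -1.815 3.061
v -0.135 -2.232 1.311
v -0.8 -1.562 3.119
v 0.079 -1.8 1.23
v -0.586 -1.131 3.038
f 2 1 4
f 2 4 3
f 4 1 5
f 4 5 3
f 5 1 6
f 5 6 3
f 6 1 7
f 6 7 3
f 7 1 8
f 7 8 3
f 8 1 9
f 8 9 3
f 9 1 10
f 9 10 3
f 10 1 11
f 10 11 3
f 11 1 12
f 11 12 3
f 12 1 13
f 12 13 3
f 13 1 14
f 13 14 3
f 14 1 15
f 14 15 3
f 15 1 16
f 15 16 3
f 16 1 17
f 16 17 3
f 17 1 2
f 17 2 3
f 19 21 18
f 22 19 18
f 18 21 20
f 20 22 18
f 19 25 21
f 23 19 22
f 23 25 19
f 21 25 20
f 24 22 20
f 20 25 24
f 24 23 22
f 25 23 24
f 27 26 29
f 27 29 28
f 29 26 30
f 29 30 28
f 30 26 31
f 30 31 28
f 31 26 32
f 31 32 28
f 32 26 33
f 32 33 28
f 33 26 34
f 33 34 28
f 34 26 35
f 34 35 28
f 35 26 27
f 35 27 28
f 37 36 40
f 37 40 38
f 38 40 41
f 38 41 39
f 40 36 42
f 40 42 41
f 41 42 43
f 41 43 39
f 42 36 44
f 42 44 43
f 43 44 45
f 43 45 39
f 44 36 46
f 44 46 45
f 45 46 47
f 45 47 39
f 46 36 48
f 46 48 47
f 47 48 49
f 47 49 39
f 48 36 50
f 48 50 49
f 49 50 51
f 49 51 39
f 50 36 52
f 50 52 51
f 51 52 53
f 51 53 39
f 52 36 54
f 52 54 53
f 53 54 55
f 53 55 39
f 54 36 56
f 54 56 55
f 55 56 57
f 55 57 39
f 56 36 37
f 56 37 57
f 57 37 38
f 57 38 39



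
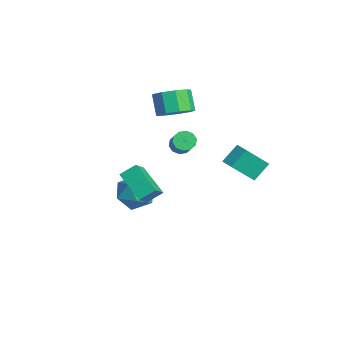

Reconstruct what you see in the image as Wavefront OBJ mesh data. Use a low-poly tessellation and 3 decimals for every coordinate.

v -2.824 -2.138 -3.657
v -2.014 -1.898 -4.537
v -1.366 -2.762 -2.483
v -0.556 -2.522 -3.363
v -1.13 -1.607 -2.796
v -2.031 -1.221 -3.522
v -1.349 -3.439 -3.498
v -2.25 -3.053 -4.224
v -1.102 -2.702 -4.438
v -0.967 -1.57 -4.004
v -2.413 -3.09 -3.016
v -2.278 -1.958 -2.582
v 3.963 -3.271 -0.074
v 2.407 -3.851 0.909
v 4.009 -2.419 0.501
v 2.453 -2.998 1.485
v 4.747 -3.902 0.795
v 3.191 -4.481 1.779
v 4.793 -3.049 1.371
v 3.237 -3.629 2.354
v -2.38 0.175 1.993
v -1.525 0.155 2.668
v -2.404 0.185 3.783
v -3.26 0.205 3.107
v -1.706 0.86 2.506
v -2.585 0.89 3.621
v -2.203 1.245 2.104
v -3.082 1.275 3.219
v -2.782 1.128 1.65
v -3.661 1.159 2.765
v -3.174 0.566 1.356
v -4.053 0.596 2.471
v -3.195 -0.179 1.36
v -4.074 -0.149 2.475
v -2.834 -0.759 1.66
v -3.713 -0.729 2.775
v -2.261 -0.902 2.116
v -3.14 -0.871 3.231
v -1.744 -0.541 2.514
v -2.623 -0.51 3.628
v 3.768 0.811 2.069
v 3.438 1.709 2.935
v 3.583 2.144 0.617
v 3.254 3.042 1.482
v 4.566 1.018 2.158
v 4.237 1.916 3.023
v 4.382 2.351 0.705
v 4.052 3.249 1.571
v -3.66 0.882 -1.512
v -3.22 1.076 -1.979
v -1.581 0.793 -0.555
v -2.02 0.598 -0.088
v -3.343 1.412 -1.771
v -1.704 1.129 -0.346
v -3.587 1.546 -1.464
v -1.948 1.263 -0.039
v -3.858 1.426 -1.175
v -2.219 1.142 0.249
v -4.054 1.098 -1.015
v -2.415 0.814 0.409
v -4.099 0.687 -1.045
v -2.46 0.404 0.379
v -3.976 0.351 -1.254
v -2.337 0.068 0.171
v -3.732 0.217 -1.561
v -2.093 -0.066 -0.136
v -3.461 0.338 -1.849
v -1.822 0.054 -0.425
v -3.265 0.666 -2.009
v -1.626 0.382 -0.585
f 1 12 6
f 1 6 2
f 1 2 8
f 1 8 11
f 1 11 12
f 2 6 10
f 6 12 5
f 12 11 3
f 11 8 7
f 8 2 9
f 4 10 5
f 4 5 3
f 4 3 7
f 4 7 9
f 4 9 10
f 5 10 6
f 3 5 12
f 7 3 11
f 9 7 8
f 10 9 2
f 14 16 13
f 17 14 13
f 13 16 15
f 15 17 13
f 14 20 16
f 18 14 17
f 18 20 14
f 16 20 15
f 19 17 15
f 15 20 19
f 19 18 17
f 20 18 19
f 22 21 25
f 22 25 23
f 23 25 26
f 23 26 24
f 25 21 27
f 25 27 26
f 26 27 28
f 26 28 24
f 27 21 29
f 27 29 28
f 28 29 30
f 28 30 24
f 29 21 31
f 29 31 30
f 30 31 32
f 30 32 24
f 31 21 33
f 31 33 32
f 32 33 34
f 32 34 24
f 33 21 35
f 33 35 34
f 34 35 36
f 34 36 24
f 35 21 37
f 35 37 36
f 36 37 38
f 36 38 24
f 37 21 39
f 37 39 38
f 38 39 40
f 38 40 24
f 39 21 22
f 39 22 40
f 40 22 23
f 40 23 24
f 42 44 41
f 45 42 41
f 41 44 43
f 43 45 41
f 42 48 44
f 46 42 45
f 46 48 42
f 44 48 43
f 47 45 43
f 43 48 47
f 47 46 45
f 48 46 47
f 50 49 53
f 50 53 51
f 51 53 54
f 51 54 52
f 53 49 55
f 53 55 54
f 54 55 56
f 54 56 52
f 55 49 57
f 55 57 56
f 56 57 58
f 56 58 52
f 57 49 59
f 57 59 58
f 58 59 60
f 58 60 52
f 59 49 61
f 59 61 60
f 60 61 62
f 60 62 52
f 61 49 63
f 61 63 62
f 62 63 64
f 62 64 52
f 63 49 65
f 63 65 64
f 64 65 66
f 64 66 52
f 65 49 67
f 65 67 66
f 66 67 68
f 66 68 52
f 67 49 69
f 67 69 68
f 68 69 70
f 68 70 52
f 69 49 50
f 69 50 70
f 70 50 51
f 70 51 52



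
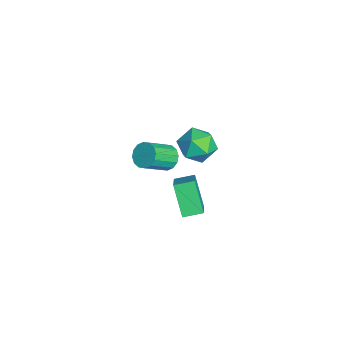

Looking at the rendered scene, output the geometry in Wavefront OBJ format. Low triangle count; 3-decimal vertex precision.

v -3.393 0.007 -3.162
v -2.114 -0.176 -2.202
v -3.4 0.929 -2.978
v -2.121 0.746 -2.018
v -2.379 0.274 -4.462
v -1.1 0.091 -3.502
v -2.386 1.196 -4.278
v -1.107 1.013 -3.318
v -0.785 -0.611 1.29
v -0.518 -0.152 1.629
v 0.052 -1.15 2.53
v -0.215 -1.609 2.19
v -0.811 -0.198 1.764
v -0.242 -1.195 2.665
v -1.097 -0.354 1.772
v -0.528 -1.352 2.673
v -1.3 -0.579 1.651
v -0.73 -1.577 2.552
v -1.364 -0.813 1.433
v -0.795 -1.81 2.334
v -1.273 -0.992 1.176
v -0.704 -1.99 2.077
v -1.052 -1.07 0.95
v -0.482 -2.068 1.851
v -0.758 -1.025 0.815
v -0.189 -2.022 1.716
v -0.472 -0.868 0.807
v 0.097 -1.866 1.708
v -0.27 -0.643 0.928
v 0.3 -1.641 1.829
v -0.205 -0.41 1.146
v 0.364 -1.407 2.047
v -0.296 -0.23 1.403
v 0.273 -1.228 2.304
v -4.628 0.739 -1.372
v -4.181 1.38 -1.96
v -3.379 0.76 -0.4
v -2.932 1.401 -0.988
v -3.718 1.674 -0.475
v -4.49 1.661 -1.075
v -3.07 0.479 -1.285
v -3.842 0.466 -1.885
v -3.218 1.219 -1.906
v -3.619 1.958 -1.405
v -3.941 0.182 -0.955
v -4.342 0.921 -0.454
f 2 4 1
f 5 2 1
f 1 4 3
f 3 5 1
f 2 8 4
f 6 2 5
f 6 8 2
f 4 8 3
f 7 5 3
f 3 8 7
f 7 6 5
f 8 6 7
f 10 9 13
f 10 13 11
f 11 13 14
f 11 14 12
f 13 9 15
f 13 15 14
f 14 15 16
f 14 16 12
f 15 9 17
f 15 17 16
f 16 17 18
f 16 18 12
f 17 9 19
f 17 19 18
f 18 19 20
f 18 20 12
f 19 9 21
f 19 21 20
f 20 21 22
f 20 22 12
f 21 9 23
f 21 23 22
f 22 23 24
f 22 24 12
f 23 9 25
f 23 25 24
f 24 25 26
f 24 26 12
f 25 9 27
f 25 27 26
f 26 27 28
f 26 28 12
f 27 9 29
f 27 29 28
f 28 29 30
f 28 30 12
f 29 9 31
f 29 31 30
f 30 31 32
f 30 32 12
f 31 9 33
f 31 33 32
f 32 33 34
f 32 34 12
f 33 9 10
f 33 10 34
f 34 10 11
f 34 11 12
f 35 46 40
f 35 40 36
f 35 36 42
f 35 42 45
f 35 45 46
f 36 40 44
f 40 46 39
f 46 45 37
f 45 42 41
f 42 36 43
f 38 44 39
f 38 39 37
f 38 37 41
f 38 41 43
f 38 43 44
f 39 44 40
f 37 39 46
f 41 37 45
f 43 41 42
f 44 43 36



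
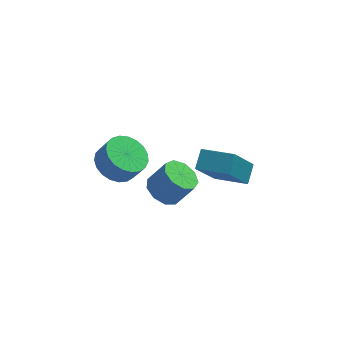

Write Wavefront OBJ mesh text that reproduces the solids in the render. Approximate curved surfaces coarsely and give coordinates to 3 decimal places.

v 3.691 -0.327 -1.107
v 4.002 0.467 -0.548
v 2.331 0.445 -1.446
v 2.643 1.239 -0.886
v 4.597 0.521 -2.814
v 4.909 1.315 -2.254
v 3.238 1.293 -3.152
v 3.549 2.087 -2.593
v 0.801 -2.359 0.189
v 1.382 -1.902 -0.189
v 2.119 -1.944 0.893
v 1.539 -2.401 1.271
v 1.011 -1.564 0.077
v 1.749 -1.606 1.159
v 0.542 -1.598 0.395
v 1.28 -1.64 1.477
v 0.195 -1.988 0.617
v 0.932 -2.03 1.699
v 0.131 -2.552 0.639
v 0.868 -2.594 1.721
v 0.381 -3.025 0.45
v 1.118 -3.067 1.532
v 0.827 -3.187 0.139
v 1.565 -3.229 1.221
v 1.262 -2.961 -0.148
v 1.999 -3.003 0.933
v 1.481 -2.454 -0.278
v 2.218 -2.496 0.804
v -0.961 2.783 -3.357
v -0.059 2.683 -3.884
v 0.464 2.478 -2.95
v -0.439 2.577 -2.423
v -0.062 3.109 -3.789
v 0.461 2.904 -2.855
v -0.22 3.479 -3.619
v 0.303 3.273 -2.685
v -0.507 3.728 -3.404
v 0.016 3.523 -2.47
v -0.872 3.814 -3.18
v -0.349 3.608 -2.246
v -1.253 3.721 -2.988
v -0.73 3.516 -2.054
v -1.583 3.467 -2.859
v -1.06 3.261 -1.925
v -1.806 3.094 -2.816
v -1.283 2.888 -1.882
v -1.883 2.667 -2.867
v -1.36 2.461 -1.933
v -1.8 2.26 -3.002
v -1.277 2.055 -2.068
v -1.573 1.944 -3.199
v -1.05 1.738 -2.265
v -1.24 1.772 -3.423
v -0.717 1.567 -2.489
v -0.858 1.776 -3.636
v -0.335 1.57 -2.702
v -0.495 1.953 -3.801
v 0.028 1.748 -2.867
v -0.212 2.274 -3.888
v 0.311 2.069 -2.954
f 2 4 1
f 5 2 1
f 1 4 3
f 3 5 1
f 2 8 4
f 6 2 5
f 6 8 2
f 4 8 3
f 7 5 3
f 3 8 7
f 7 6 5
f 8 6 7
f 10 9 13
f 10 13 11
f 11 13 14
f 11 14 12
f 13 9 15
f 13 15 14
f 14 15 16
f 14 16 12
f 15 9 17
f 15 17 16
f 16 17 18
f 16 18 12
f 17 9 19
f 17 19 18
f 18 19 20
f 18 20 12
f 19 9 21
f 19 21 20
f 20 21 22
f 20 22 12
f 21 9 23
f 21 23 22
f 22 23 24
f 22 24 12
f 23 9 25
f 23 25 24
f 24 25 26
f 24 26 12
f 25 9 27
f 25 27 26
f 26 27 28
f 26 28 12
f 27 9 10
f 27 10 28
f 28 10 11
f 28 11 12
f 30 29 33
f 30 33 31
f 31 33 34
f 31 34 32
f 33 29 35
f 33 35 34
f 34 35 36
f 34 36 32
f 35 29 37
f 35 37 36
f 36 37 38
f 36 38 32
f 37 29 39
f 37 39 38
f 38 39 40
f 38 40 32
f 39 29 41
f 39 41 40
f 40 41 42
f 40 42 32
f 41 29 43
f 41 43 42
f 42 43 44
f 42 44 32
f 43 29 45
f 43 45 44
f 44 45 46
f 44 46 32
f 45 29 47
f 45 47 46
f 46 47 48
f 46 48 32
f 47 29 49
f 47 49 48
f 48 49 50
f 48 50 32
f 49 29 51
f 49 51 50
f 50 51 52
f 50 52 32
f 51 29 53
f 51 53 52
f 52 53 54
f 52 54 32
f 53 29 55
f 53 55 54
f 54 55 56
f 54 56 32
f 55 29 57
f 55 57 56
f 56 57 58
f 56 58 32
f 57 29 59
f 57 59 58
f 58 59 60
f 58 60 32
f 59 29 30
f 59 30 60
f 60 30 31
f 60 31 32



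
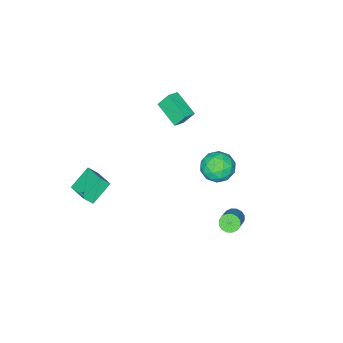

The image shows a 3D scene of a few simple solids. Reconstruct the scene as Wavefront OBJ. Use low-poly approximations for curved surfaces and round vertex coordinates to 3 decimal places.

v 0.347 4.062 3.029
v 1.158 3.846 3.731
v -0.778 3.154 4.049
v 0.033 2.938 4.751
v -0.348 3.958 4.653
v 0.347 4.519 4.023
v 0.033 2.481 3.757
v 0.728 3.042 3.127
v 0.963 2.868 4.18
v 0.728 3.781 4.734
v -0.348 3.219 3.046
v -0.583 4.132 3.6
v 0.851 4.034 3.29
v -0.471 2.966 4.49
v -0.695 3.566 4.432
v -0.218 3.439 4.845
v 0.375 4.43 3.462
v 0.851 4.302 3.874
v -0.034 4.368 4.417
v -0.471 2.698 3.906
v 0.005 2.57 4.318
v 0.598 3.561 2.935
v 1.075 3.434 3.348
v 0.414 2.632 3.363
v 1.213 3.332 3.967
v 0.552 2.798 4.566
v 0.552 2.529 3.983
v 0.961 2.859 3.612
v 1.075 3.869 4.292
v 0.414 3.335 4.892
v 0.19 3.935 4.835
v 0.599 4.265 4.464
v 0.961 3.294 4.557
v -0.034 3.665 2.888
v -0.695 3.131 3.488
v -0.219 2.735 3.316
v 0.19 3.065 2.945
v -0.172 4.202 3.214
v -0.833 3.668 3.813
v -0.581 4.141 4.168
v -0.172 4.471 3.797
v -0.581 3.706 3.223
v -1.247 3.558 -2.47
v -0.864 3.695 -2.977
v 0.39 4.48 -1.816
v 0.007 4.342 -1.31
v -1.063 3.964 -2.943
v 0.19 4.749 -1.782
v -1.312 4.124 -2.783
v -0.058 4.909 -1.622
v -1.543 4.132 -2.539
v -0.29 4.917 -1.378
v -1.695 3.986 -2.276
v -0.442 4.771 -1.115
v -1.727 3.726 -2.066
v -0.473 4.51 -0.905
v -1.63 3.42 -1.964
v -0.376 4.205 -0.803
v -1.43 3.151 -1.998
v -0.177 3.936 -0.837
v -1.182 2.991 -2.158
v 0.072 3.776 -0.997
v -0.95 2.983 -2.402
v 0.303 3.768 -1.241
v -0.798 3.129 -2.665
v 0.455 3.914 -1.504
v -0.767 3.39 -2.875
v 0.487 4.174 -1.714
v 3.47 -4.601 -2.458
v 2.105 -4.523 -1.447
v 3.985 -2.973 -1.889
v 2.62 -2.895 -0.878
v 3.92 -4.965 -1.822
v 2.555 -4.887 -0.811
v 4.435 -3.337 -1.253
v 3.07 -3.259 -0.242
v -4.253 -2.522 1.271
v -4.497 -4.215 2.076
v -3.433 -2.489 1.589
v -3.677 -4.182 2.393
v -3.843 -3.058 0.267
v -4.087 -4.751 1.071
v -3.023 -3.025 0.584
v -3.267 -4.718 1.389
f 1 38 17
f 38 12 41
f 17 41 6
f 38 41 17
f 1 17 13
f 17 6 18
f 13 18 2
f 17 18 13
f 1 13 22
f 13 2 23
f 22 23 8
f 13 23 22
f 1 22 34
f 22 8 37
f 34 37 11
f 22 37 34
f 1 34 38
f 34 11 42
f 38 42 12
f 34 42 38
f 2 18 29
f 18 6 32
f 29 32 10
f 18 32 29
f 6 41 19
f 41 12 40
f 19 40 5
f 41 40 19
f 12 42 39
f 42 11 35
f 39 35 3
f 42 35 39
f 11 37 36
f 37 8 24
f 36 24 7
f 37 24 36
f 8 23 28
f 23 2 25
f 28 25 9
f 23 25 28
f 4 30 16
f 30 10 31
f 16 31 5
f 30 31 16
f 4 16 14
f 16 5 15
f 14 15 3
f 16 15 14
f 4 14 21
f 14 3 20
f 21 20 7
f 14 20 21
f 4 21 26
f 21 7 27
f 26 27 9
f 21 27 26
f 4 26 30
f 26 9 33
f 30 33 10
f 26 33 30
f 5 31 19
f 31 10 32
f 19 32 6
f 31 32 19
f 3 15 39
f 15 5 40
f 39 40 12
f 15 40 39
f 7 20 36
f 20 3 35
f 36 35 11
f 20 35 36
f 9 27 28
f 27 7 24
f 28 24 8
f 27 24 28
f 10 33 29
f 33 9 25
f 29 25 2
f 33 25 29
f 44 43 47
f 44 47 45
f 45 47 48
f 45 48 46
f 47 43 49
f 47 49 48
f 48 49 50
f 48 50 46
f 49 43 51
f 49 51 50
f 50 51 52
f 50 52 46
f 51 43 53
f 51 53 52
f 52 53 54
f 52 54 46
f 53 43 55
f 53 55 54
f 54 55 56
f 54 56 46
f 55 43 57
f 55 57 56
f 56 57 58
f 56 58 46
f 57 43 59
f 57 59 58
f 58 59 60
f 58 60 46
f 59 43 61
f 59 61 60
f 60 61 62
f 60 62 46
f 61 43 63
f 61 63 62
f 62 63 64
f 62 64 46
f 63 43 65
f 63 65 64
f 64 65 66
f 64 66 46
f 65 43 67
f 65 67 66
f 66 67 68
f 66 68 46
f 67 43 44
f 67 44 68
f 68 44 45
f 68 45 46
f 70 72 69
f 73 70 69
f 69 72 71
f 71 73 69
f 70 76 72
f 74 70 73
f 74 76 70
f 72 76 71
f 75 73 71
f 71 76 75
f 75 74 73
f 76 74 75
f 78 80 77
f 81 78 77
f 77 80 79
f 79 81 77
f 78 84 80
f 82 78 81
f 82 84 78
f 80 84 79
f 83 81 79
f 79 84 83
f 83 82 81
f 84 82 83



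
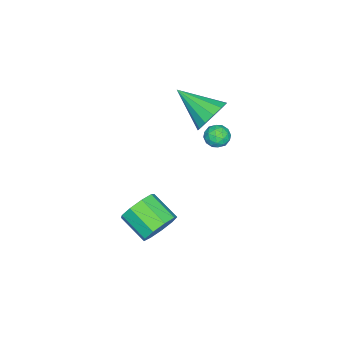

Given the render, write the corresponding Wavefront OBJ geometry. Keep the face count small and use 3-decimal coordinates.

v 2.835 -1.638 -2.411
v 3.633 -1.621 -1.86
v 3.162 -2.944 -1.137
v 2.365 -2.962 -1.689
v 3.144 -1.284 -1.563
v 2.673 -2.608 -0.84
v 2.511 -1.114 -1.663
v 2.04 -2.438 -0.94
v 2.029 -1.189 -2.113
v 1.559 -2.512 -1.39
v 1.925 -1.474 -2.703
v 1.454 -2.797 -1.98
v 2.247 -1.836 -3.157
v 1.776 -3.159 -2.434
v 2.844 -2.105 -3.261
v 2.373 -3.429 -2.539
v 3.437 -2.156 -2.969
v 2.966 -3.48 -2.246
v 3.749 -1.965 -2.415
v 3.278 -3.289 -1.692
v -2.763 -1.56 0.924
v -1.812 -1.513 1.262
v -3.037 -3.46 1.956
v -2.135 -1.254 1.653
v -2.656 -1.092 1.813
v -3.212 -1.079 1.69
v -3.625 -1.218 1.324
v -3.764 -1.466 0.83
v -3.585 -1.743 0.367
v -3.145 -1.963 0.08
v -2.584 -2.054 0.061
v -2.079 -1.989 0.316
v -1.792 -1.787 0.764
v -2.89 -1.15 -0.227
v -2.476 -1.55 -0.575
v -3.684 -1.35 -0.945
v -3.27 -1.75 -1.293
v -3.487 -1.938 -0.685
v -2.996 -1.815 -0.241
v -3.164 -1.085 -1.279
v -2.673 -0.962 -0.835
v -2.644 -1.51 -1.225
v -2.844 -2.037 -0.858
v -3.316 -0.863 -0.662
v -3.516 -1.39 -0.295
v -2.613 -1.333 -0.338
v -3.547 -1.567 -1.182
v -3.675 -1.678 -0.824
v -3.431 -1.913 -1.029
v -2.919 -1.488 -0.142
v -2.676 -1.723 -0.346
v -3.27 -1.951 -0.41
v -3.484 -1.177 -1.174
v -3.241 -1.412 -1.378
v -2.729 -0.987 -0.491
v -2.485 -1.222 -0.696
v -2.89 -0.949 -1.11
v -2.469 -1.544 -0.925
v -2.935 -1.661 -1.347
v -2.873 -1.271 -1.339
v -2.585 -1.198 -1.078
v -2.586 -1.854 -0.709
v -3.053 -1.971 -1.131
v -3.181 -2.082 -0.773
v -2.892 -2.009 -0.512
v -2.685 -1.83 -1.091
v -3.107 -0.929 -0.389
v -3.574 -1.046 -0.811
v -3.268 -0.891 -1.008
v -2.979 -0.818 -0.747
v -3.225 -1.239 -0.173
v -3.691 -1.356 -0.595
v -3.575 -1.702 -0.442
v -3.287 -1.629 -0.181
v -3.475 -1.07 -0.429
f 2 1 5
f 2 5 3
f 3 5 6
f 3 6 4
f 5 1 7
f 5 7 6
f 6 7 8
f 6 8 4
f 7 1 9
f 7 9 8
f 8 9 10
f 8 10 4
f 9 1 11
f 9 11 10
f 10 11 12
f 10 12 4
f 11 1 13
f 11 13 12
f 12 13 14
f 12 14 4
f 13 1 15
f 13 15 14
f 14 15 16
f 14 16 4
f 15 1 17
f 15 17 16
f 16 17 18
f 16 18 4
f 17 1 19
f 17 19 18
f 18 19 20
f 18 20 4
f 19 1 2
f 19 2 20
f 20 2 3
f 20 3 4
f 22 21 24
f 22 24 23
f 24 21 25
f 24 25 23
f 25 21 26
f 25 26 23
f 26 21 27
f 26 27 23
f 27 21 28
f 27 28 23
f 28 21 29
f 28 29 23
f 29 21 30
f 29 30 23
f 30 21 31
f 30 31 23
f 31 21 32
f 31 32 23
f 32 21 33
f 32 33 23
f 33 21 22
f 33 22 23
f 34 71 50
f 71 45 74
f 50 74 39
f 71 74 50
f 34 50 46
f 50 39 51
f 46 51 35
f 50 51 46
f 34 46 55
f 46 35 56
f 55 56 41
f 46 56 55
f 34 55 67
f 55 41 70
f 67 70 44
f 55 70 67
f 34 67 71
f 67 44 75
f 71 75 45
f 67 75 71
f 35 51 62
f 51 39 65
f 62 65 43
f 51 65 62
f 39 74 52
f 74 45 73
f 52 73 38
f 74 73 52
f 45 75 72
f 75 44 68
f 72 68 36
f 75 68 72
f 44 70 69
f 70 41 57
f 69 57 40
f 70 57 69
f 41 56 61
f 56 35 58
f 61 58 42
f 56 58 61
f 37 63 49
f 63 43 64
f 49 64 38
f 63 64 49
f 37 49 47
f 49 38 48
f 47 48 36
f 49 48 47
f 37 47 54
f 47 36 53
f 54 53 40
f 47 53 54
f 37 54 59
f 54 40 60
f 59 60 42
f 54 60 59
f 37 59 63
f 59 42 66
f 63 66 43
f 59 66 63
f 38 64 52
f 64 43 65
f 52 65 39
f 64 65 52
f 36 48 72
f 48 38 73
f 72 73 45
f 48 73 72
f 40 53 69
f 53 36 68
f 69 68 44
f 53 68 69
f 42 60 61
f 60 40 57
f 61 57 41
f 60 57 61
f 43 66 62
f 66 42 58
f 62 58 35
f 66 58 62



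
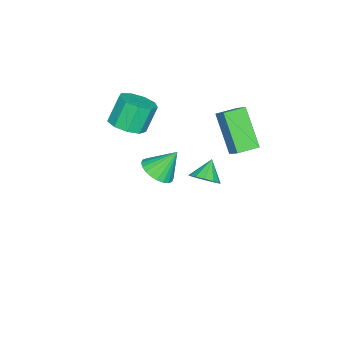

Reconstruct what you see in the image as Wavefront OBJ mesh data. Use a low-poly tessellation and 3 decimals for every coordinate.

v -1.741 -0.948 -3.687
v -0.883 -0.905 -3.387
v -2.219 -0.152 -2.433
v -0.903 -0.609 -3.582
v -1.05 -0.364 -3.793
v -1.303 -0.209 -3.988
v -1.622 -0.166 -4.138
v -1.96 -0.242 -4.218
v -2.264 -0.425 -4.218
v -2.488 -0.688 -4.137
v -2.599 -0.991 -3.987
v -2.579 -1.286 -3.792
v -2.431 -1.531 -3.581
v -2.179 -1.686 -3.386
v -1.859 -1.729 -3.237
v -1.522 -1.653 -3.156
v -1.218 -1.47 -3.156
v -0.993 -1.207 -3.237
v -0.213 4.176 0.864
v -1.091 3.163 2.571
v 0.151 4.69 1.356
v -0.727 3.678 3.063
v 0.667 3.502 0.917
v -0.211 2.49 2.624
v 1.031 4.017 1.409
v 0.153 3.004 3.116
v 0.286 -1.521 0.933
v 1.077 -1.145 1.215
v 0.465 -0.843 2.528
v -0.326 -1.219 2.247
v 0.714 -0.707 0.945
v 0.103 -0.405 2.259
v 0.151 -0.65 0.67
v -0.461 -0.348 1.984
v -0.349 -1 0.518
v -0.961 -0.698 1.832
v -0.552 -1.595 0.56
v -1.163 -1.293 1.874
v -0.363 -2.154 0.777
v -0.974 -1.852 2.091
v 0.13 -2.418 1.067
v -0.482 -2.116 2.38
v 0.695 -2.262 1.294
v 0.084 -1.96 2.608
v 1.069 -1.759 1.352
v 0.458 -1.457 2.666
v 4.047 3.721 1.965
v 4.518 3.913 2.445
v 3.293 3.739 2.695
v 4.375 4.246 2.29
v 4.128 4.413 2.031
v 3.856 4.359 1.751
v 3.643 4.103 1.539
v 3.559 3.726 1.462
v 3.63 3.346 1.545
v 3.833 3.086 1.76
v 4.104 3.027 2.041
v 4.357 3.189 2.297
v 4.511 3.519 2.448
f 2 1 4
f 2 4 3
f 4 1 5
f 4 5 3
f 5 1 6
f 5 6 3
f 6 1 7
f 6 7 3
f 7 1 8
f 7 8 3
f 8 1 9
f 8 9 3
f 9 1 10
f 9 10 3
f 10 1 11
f 10 11 3
f 11 1 12
f 11 12 3
f 12 1 13
f 12 13 3
f 13 1 14
f 13 14 3
f 14 1 15
f 14 15 3
f 15 1 16
f 15 16 3
f 16 1 17
f 16 17 3
f 17 1 18
f 17 18 3
f 18 1 2
f 18 2 3
f 20 22 19
f 23 20 19
f 19 22 21
f 21 23 19
f 20 26 22
f 24 20 23
f 24 26 20
f 22 26 21
f 25 23 21
f 21 26 25
f 25 24 23
f 26 24 25
f 28 27 31
f 28 31 29
f 29 31 32
f 29 32 30
f 31 27 33
f 31 33 32
f 32 33 34
f 32 34 30
f 33 27 35
f 33 35 34
f 34 35 36
f 34 36 30
f 35 27 37
f 35 37 36
f 36 37 38
f 36 38 30
f 37 27 39
f 37 39 38
f 38 39 40
f 38 40 30
f 39 27 41
f 39 41 40
f 40 41 42
f 40 42 30
f 41 27 43
f 41 43 42
f 42 43 44
f 42 44 30
f 43 27 45
f 43 45 44
f 44 45 46
f 44 46 30
f 45 27 28
f 45 28 46
f 46 28 29
f 46 29 30
f 48 47 50
f 48 50 49
f 50 47 51
f 50 51 49
f 51 47 52
f 51 52 49
f 52 47 53
f 52 53 49
f 53 47 54
f 53 54 49
f 54 47 55
f 54 55 49
f 55 47 56
f 55 56 49
f 56 47 57
f 56 57 49
f 57 47 58
f 57 58 49
f 58 47 59
f 58 59 49
f 59 47 48
f 59 48 49



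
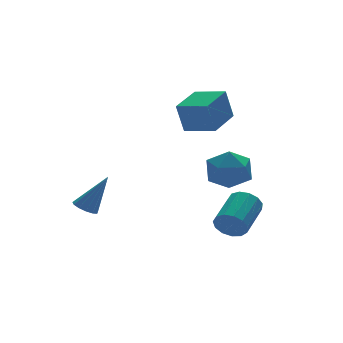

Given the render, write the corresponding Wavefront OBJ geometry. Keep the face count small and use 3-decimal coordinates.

v 0.128 -3.795 -3.216
v 0.573 -3.974 -3.881
v 2.037 -2.823 -3.209
v 1.592 -2.645 -2.544
v 0.326 -3.598 -3.987
v 1.791 -2.447 -3.315
v 0.016 -3.285 -3.848
v 1.481 -2.134 -3.176
v -0.258 -3.134 -3.508
v 1.206 -1.983 -2.836
v -0.41 -3.193 -3.076
v 1.054 -2.042 -2.404
v -0.391 -3.443 -2.688
v 1.073 -2.292 -2.016
v -0.208 -3.805 -2.468
v 1.257 -2.655 -1.796
v 0.083 -4.165 -2.485
v 1.547 -3.014 -1.813
v 0.387 -4.406 -2.735
v 1.852 -3.256 -2.063
v 0.609 -4.454 -3.137
v 2.074 -3.304 -2.465
v 0.679 -4.293 -3.564
v 2.143 -3.142 -2.892
v -0.83 -3.335 0.8
v -0.287 -2.99 -0.173
v 0.147 -4.95 0.773
v 0.69 -4.605 -0.2
v 0.91 -4.068 0.812
v 0.306 -3.069 0.829
v -0.446 -4.871 -0.229
v -1.05 -3.872 -0.212
v -0.05 -3.939 -0.809
v 0.788 -3.443 -0.166
v -0.928 -4.497 0.766
v -0.09 -4.001 1.409
v 0.829 -1.24 1.55
v 0.462 -1.146 3.104
v -0.023 0.084 1.268
v -0.39 0.179 2.823
v 2.41 -0.159 1.857
v 2.043 -0.064 3.412
v 1.558 1.166 1.576
v 1.191 1.26 3.13
v -4.178 1.822 -3.356
v -3.777 2.323 -3.51
v -3.142 1.558 -1.524
v -4.064 2.472 -3.326
v -4.387 2.414 -3.152
v -4.644 2.168 -3.042
v -4.753 1.813 -3.032
v -4.679 1.46 -3.125
v -4.446 1.223 -3.291
v -4.128 1.175 -3.477
v -3.825 1.333 -3.625
v -3.635 1.647 -3.688
v -3.617 2.016 -3.645
f 2 1 5
f 2 5 3
f 3 5 6
f 3 6 4
f 5 1 7
f 5 7 6
f 6 7 8
f 6 8 4
f 7 1 9
f 7 9 8
f 8 9 10
f 8 10 4
f 9 1 11
f 9 11 10
f 10 11 12
f 10 12 4
f 11 1 13
f 11 13 12
f 12 13 14
f 12 14 4
f 13 1 15
f 13 15 14
f 14 15 16
f 14 16 4
f 15 1 17
f 15 17 16
f 16 17 18
f 16 18 4
f 17 1 19
f 17 19 18
f 18 19 20
f 18 20 4
f 19 1 21
f 19 21 20
f 20 21 22
f 20 22 4
f 21 1 23
f 21 23 22
f 22 23 24
f 22 24 4
f 23 1 2
f 23 2 24
f 24 2 3
f 24 3 4
f 25 36 30
f 25 30 26
f 25 26 32
f 25 32 35
f 25 35 36
f 26 30 34
f 30 36 29
f 36 35 27
f 35 32 31
f 32 26 33
f 28 34 29
f 28 29 27
f 28 27 31
f 28 31 33
f 28 33 34
f 29 34 30
f 27 29 36
f 31 27 35
f 33 31 32
f 34 33 26
f 38 40 37
f 41 38 37
f 37 40 39
f 39 41 37
f 38 44 40
f 42 38 41
f 42 44 38
f 40 44 39
f 43 41 39
f 39 44 43
f 43 42 41
f 44 42 43
f 46 45 48
f 46 48 47
f 48 45 49
f 48 49 47
f 49 45 50
f 49 50 47
f 50 45 51
f 50 51 47
f 51 45 52
f 51 52 47
f 52 45 53
f 52 53 47
f 53 45 54
f 53 54 47
f 54 45 55
f 54 55 47
f 55 45 56
f 55 56 47
f 56 45 57
f 56 57 47
f 57 45 46
f 57 46 47



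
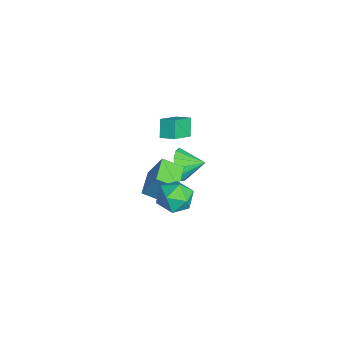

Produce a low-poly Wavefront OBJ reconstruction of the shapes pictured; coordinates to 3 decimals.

v 2.432 -1.548 1.961
v 3.085 -0.833 1.82
v 3.475 -2.607 1.42
v 4.128 -1.892 1.279
v 3.877 -2.152 2.187
v 3.232 -1.498 2.522
v 3.328 -1.942 0.718
v 2.683 -1.288 1.053
v 3.638 -1.077 1.052
v 3.977 -1.207 1.96
v 2.583 -2.233 1.28
v 2.922 -2.363 2.188
v -1.528 -2.714 -1.281
v -1.138 -2.025 0.2
v -1.317 -1.665 -1.825
v -0.928 -0.976 -0.343
v -0.092 -3.104 -1.477
v 0.297 -2.415 0.005
v 0.118 -2.055 -2.02
v 0.508 -1.366 -0.539
v -2.97 -0.979 -2.183
v -2.496 -0.82 -3.049
v -2.63 0.219 -1.777
v -3.026 -0.644 -3.124
v -3.539 -0.574 -2.9
v -3.87 -0.633 -2.448
v -3.917 -0.802 -1.913
v -3.662 -1.027 -1.463
v -3.188 -1.237 -1.242
v -2.645 -1.365 -1.32
v -2.205 -1.37 -1.672
v -2.008 -1.251 -2.186
v -2.117 -1.046 -2.7
v -0.405 -1.412 2.747
v -1.03 -1.346 3.589
v -0.013 -0.745 2.987
v -0.638 -0.679 3.828
v 0.538 -2.241 3.512
v -0.087 -2.175 4.353
v 0.93 -1.574 3.751
v 0.305 -1.508 4.593
f 1 12 6
f 1 6 2
f 1 2 8
f 1 8 11
f 1 11 12
f 2 6 10
f 6 12 5
f 12 11 3
f 11 8 7
f 8 2 9
f 4 10 5
f 4 5 3
f 4 3 7
f 4 7 9
f 4 9 10
f 5 10 6
f 3 5 12
f 7 3 11
f 9 7 8
f 10 9 2
f 14 16 13
f 17 14 13
f 13 16 15
f 15 17 13
f 14 20 16
f 18 14 17
f 18 20 14
f 16 20 15
f 19 17 15
f 15 20 19
f 19 18 17
f 20 18 19
f 22 21 24
f 22 24 23
f 24 21 25
f 24 25 23
f 25 21 26
f 25 26 23
f 26 21 27
f 26 27 23
f 27 21 28
f 27 28 23
f 28 21 29
f 28 29 23
f 29 21 30
f 29 30 23
f 30 21 31
f 30 31 23
f 31 21 32
f 31 32 23
f 32 21 33
f 32 33 23
f 33 21 22
f 33 22 23
f 35 37 34
f 38 35 34
f 34 37 36
f 36 38 34
f 35 41 37
f 39 35 38
f 39 41 35
f 37 41 36
f 40 38 36
f 36 41 40
f 40 39 38
f 41 39 40



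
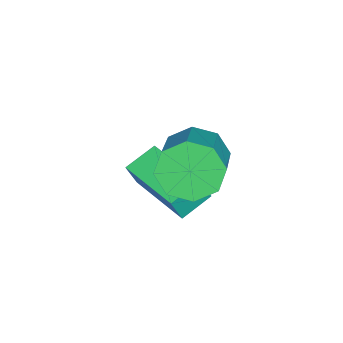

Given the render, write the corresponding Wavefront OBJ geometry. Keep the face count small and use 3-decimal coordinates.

v 2.329 0.064 0.56
v 2.732 0.274 -0.181
v 4.514 0.666 0.898
v 4.111 0.456 1.64
v 2.441 0.799 0.108
v 4.223 1.191 1.187
v 2.085 0.893 0.663
v 3.867 1.285 1.742
v 1.871 0.501 1.157
v 3.653 0.893 2.237
v 1.926 -0.146 1.302
v 3.708 0.246 2.381
v 2.217 -0.671 1.013
v 3.999 -0.279 2.092
v 2.573 -0.765 0.458
v 4.355 -0.373 1.537
v 2.787 -0.373 -0.037
v 4.569 0.019 1.043
v 0.794 -1.189 -1.336
v 1.08 -1.393 -0.518
v 1.939 0.377 -1.347
v 2.226 0.173 -0.529
v 1.534 -1.733 -1.731
v 1.821 -1.937 -0.913
v 2.68 -0.167 -1.742
v 2.966 -0.371 -0.924
f 2 1 5
f 2 5 3
f 3 5 6
f 3 6 4
f 5 1 7
f 5 7 6
f 6 7 8
f 6 8 4
f 7 1 9
f 7 9 8
f 8 9 10
f 8 10 4
f 9 1 11
f 9 11 10
f 10 11 12
f 10 12 4
f 11 1 13
f 11 13 12
f 12 13 14
f 12 14 4
f 13 1 15
f 13 15 14
f 14 15 16
f 14 16 4
f 15 1 17
f 15 17 16
f 16 17 18
f 16 18 4
f 17 1 2
f 17 2 18
f 18 2 3
f 18 3 4
f 20 22 19
f 23 20 19
f 19 22 21
f 21 23 19
f 20 26 22
f 24 20 23
f 24 26 20
f 22 26 21
f 25 23 21
f 21 26 25
f 25 24 23
f 26 24 25



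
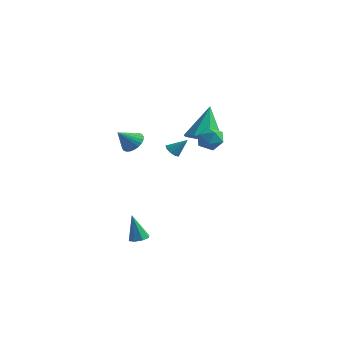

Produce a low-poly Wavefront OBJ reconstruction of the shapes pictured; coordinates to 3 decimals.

v -3.636 -0.038 0.135
v -3.342 0.389 0.649
v -4.024 -0.842 1.025
v -3.606 0.496 0.631
v -3.873 0.522 0.538
v -4.105 0.463 0.383
v -4.265 0.327 0.19
v -4.33 0.136 -0.01
v -4.288 -0.082 -0.189
v -4.148 -0.293 -0.318
v -3.929 -0.466 -0.379
v -3.666 -0.573 -0.361
v -3.398 -0.599 -0.267
v -3.167 -0.54 -0.113
v -3.006 -0.404 0.08
v -2.942 -0.213 0.281
v -2.983 0.005 0.459
v -3.124 0.217 0.589
v -0.634 -3.637 -4.66
v -0.105 -3.521 -4.52
v -1.026 -3.703 -3.12
v -0.344 -3.168 -4.566
v -0.753 -3.09 -4.667
v -1.093 -3.333 -4.764
v -1.164 -3.754 -4.799
v -0.925 -4.107 -4.754
v -0.515 -4.185 -4.653
v -0.176 -3.942 -4.556
v -2.508 1.946 -0.89
v -2.123 1.959 -1.224
v -1.812 2.354 -0.07
v -2.295 2.262 -1.228
v -2.567 2.418 -1.074
v -2.811 2.353 -0.834
v -2.914 2.097 -0.62
v -2.827 1.771 -0.532
v -2.591 1.527 -0.611
v -2.316 1.479 -0.821
v -2.131 1.649 -1.063
v 2.293 -2.725 2.912
v 2.636 -2.508 2.26
v 3.404 -2.892 3.44
v 3.747 -2.675 2.788
v 3.36 -2.162 3.208
v 2.673 -2.059 2.881
v 3.367 -3.341 2.819
v 2.68 -3.238 2.492
v 3.299 -2.889 2.203
v 3.295 -2.16 2.443
v 2.745 -3.24 3.257
v 2.741 -2.511 3.497
v 1.39 -0.896 1.905
v 2.091 -0.181 1.625
v 1.11 0.096 3.735
v 1.352 0.015 1.405
v 0.635 -0.322 1.479
v 0.36 -0.996 1.802
v 0.689 -1.611 2.186
v 1.428 -1.807 2.405
v 2.145 -1.47 2.332
v 2.42 -0.796 2.009
f 2 1 4
f 2 4 3
f 4 1 5
f 4 5 3
f 5 1 6
f 5 6 3
f 6 1 7
f 6 7 3
f 7 1 8
f 7 8 3
f 8 1 9
f 8 9 3
f 9 1 10
f 9 10 3
f 10 1 11
f 10 11 3
f 11 1 12
f 11 12 3
f 12 1 13
f 12 13 3
f 13 1 14
f 13 14 3
f 14 1 15
f 14 15 3
f 15 1 16
f 15 16 3
f 16 1 17
f 16 17 3
f 17 1 18
f 17 18 3
f 18 1 2
f 18 2 3
f 20 19 22
f 20 22 21
f 22 19 23
f 22 23 21
f 23 19 24
f 23 24 21
f 24 19 25
f 24 25 21
f 25 19 26
f 25 26 21
f 26 19 27
f 26 27 21
f 27 19 28
f 27 28 21
f 28 19 20
f 28 20 21
f 30 29 32
f 30 32 31
f 32 29 33
f 32 33 31
f 33 29 34
f 33 34 31
f 34 29 35
f 34 35 31
f 35 29 36
f 35 36 31
f 36 29 37
f 36 37 31
f 37 29 38
f 37 38 31
f 38 29 39
f 38 39 31
f 39 29 30
f 39 30 31
f 40 51 45
f 40 45 41
f 40 41 47
f 40 47 50
f 40 50 51
f 41 45 49
f 45 51 44
f 51 50 42
f 50 47 46
f 47 41 48
f 43 49 44
f 43 44 42
f 43 42 46
f 43 46 48
f 43 48 49
f 44 49 45
f 42 44 51
f 46 42 50
f 48 46 47
f 49 48 41
f 53 52 55
f 53 55 54
f 55 52 56
f 55 56 54
f 56 52 57
f 56 57 54
f 57 52 58
f 57 58 54
f 58 52 59
f 58 59 54
f 59 52 60
f 59 60 54
f 60 52 61
f 60 61 54
f 61 52 53
f 61 53 54



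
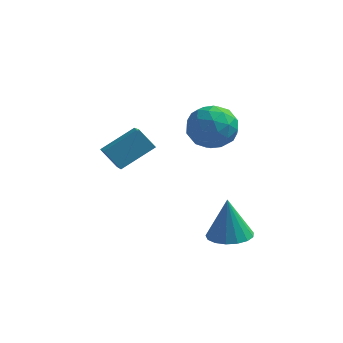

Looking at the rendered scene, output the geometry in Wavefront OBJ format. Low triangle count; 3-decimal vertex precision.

v 3.65 1.484 -2.422
v 4.642 1.91 -2.395
v 3.45 1.816 -0.298
v 4.336 2.316 -2.488
v 3.872 2.531 -2.565
v 3.358 2.506 -2.61
v 2.91 2.247 -2.612
v 2.633 1.813 -2.57
v 2.588 1.304 -2.495
v 2.787 0.836 -2.403
v 3.183 0.516 -2.315
v 3.687 0.418 -2.252
v 4.182 0.564 -2.228
v 4.556 0.921 -2.249
v 4.722 1.407 -2.309
v -1.921 3.064 0.232
v -1.334 1.586 1.136
v -2.753 3.288 1.137
v -2.166 1.809 2.042
v -0.594 4.171 1.178
v -0.007 2.692 2.083
v -1.426 4.394 2.084
v -0.839 2.916 2.988
v 2.586 3.823 4.413
v 3.292 3.765 3.369
v 1.728 2.035 3.931
v 2.434 1.977 2.887
v 2.974 1.858 4.022
v 3.504 2.963 4.319
v 1.516 2.837 2.981
v 2.046 3.942 3.278
v 2.631 3.156 2.484
v 3.532 2.55 3.128
v 1.488 3.25 4.172
v 2.389 2.644 4.816
v 3.014 3.951 3.933
v 2.006 1.849 3.367
v 2.323 1.779 4.034
v 2.738 1.744 3.42
v 3.139 3.48 4.492
v 3.554 3.446 3.878
v 3.367 2.324 4.262
v 1.466 2.354 3.422
v 1.881 2.32 2.808
v 2.282 4.056 3.88
v 2.697 4.021 3.266
v 1.653 3.476 3.038
v 3.041 3.559 2.799
v 2.537 2.507 2.516
v 1.997 3.013 2.571
v 2.309 3.663 2.746
v 3.571 3.203 3.178
v 3.066 2.152 2.895
v 3.383 2.082 3.562
v 3.695 2.732 3.736
v 3.182 2.845 2.657
v 1.954 3.648 4.405
v 1.449 2.597 4.122
v 1.325 3.068 3.564
v 1.637 3.718 3.738
v 2.483 3.293 4.784
v 1.979 2.241 4.501
v 2.711 2.137 4.554
v 3.023 2.787 4.729
v 1.838 2.955 4.643
f 2 1 4
f 2 4 3
f 4 1 5
f 4 5 3
f 5 1 6
f 5 6 3
f 6 1 7
f 6 7 3
f 7 1 8
f 7 8 3
f 8 1 9
f 8 9 3
f 9 1 10
f 9 10 3
f 10 1 11
f 10 11 3
f 11 1 12
f 11 12 3
f 12 1 13
f 12 13 3
f 13 1 14
f 13 14 3
f 14 1 15
f 14 15 3
f 15 1 2
f 15 2 3
f 17 19 16
f 20 17 16
f 16 19 18
f 18 20 16
f 17 23 19
f 21 17 20
f 21 23 17
f 19 23 18
f 22 20 18
f 18 23 22
f 22 21 20
f 23 21 22
f 24 61 40
f 61 35 64
f 40 64 29
f 61 64 40
f 24 40 36
f 40 29 41
f 36 41 25
f 40 41 36
f 24 36 45
f 36 25 46
f 45 46 31
f 36 46 45
f 24 45 57
f 45 31 60
f 57 60 34
f 45 60 57
f 24 57 61
f 57 34 65
f 61 65 35
f 57 65 61
f 25 41 52
f 41 29 55
f 52 55 33
f 41 55 52
f 29 64 42
f 64 35 63
f 42 63 28
f 64 63 42
f 35 65 62
f 65 34 58
f 62 58 26
f 65 58 62
f 34 60 59
f 60 31 47
f 59 47 30
f 60 47 59
f 31 46 51
f 46 25 48
f 51 48 32
f 46 48 51
f 27 53 39
f 53 33 54
f 39 54 28
f 53 54 39
f 27 39 37
f 39 28 38
f 37 38 26
f 39 38 37
f 27 37 44
f 37 26 43
f 44 43 30
f 37 43 44
f 27 44 49
f 44 30 50
f 49 50 32
f 44 50 49
f 27 49 53
f 49 32 56
f 53 56 33
f 49 56 53
f 28 54 42
f 54 33 55
f 42 55 29
f 54 55 42
f 26 38 62
f 38 28 63
f 62 63 35
f 38 63 62
f 30 43 59
f 43 26 58
f 59 58 34
f 43 58 59
f 32 50 51
f 50 30 47
f 51 47 31
f 50 47 51
f 33 56 52
f 56 32 48
f 52 48 25
f 56 48 52



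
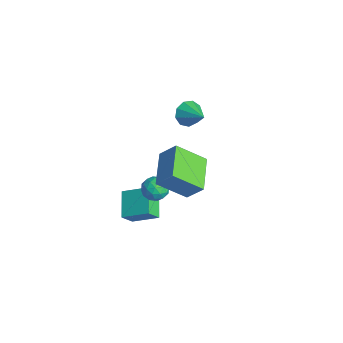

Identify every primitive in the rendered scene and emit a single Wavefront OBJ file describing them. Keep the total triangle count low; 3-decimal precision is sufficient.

v 2.376 -2.006 4.357
v 2.923 -1.401 5.251
v 2.766 -0.62 3.181
v 3.313 -0.015 4.075
v 4.067 -2.865 3.905
v 4.614 -2.26 4.799
v 4.457 -1.479 2.729
v 5.004 -0.874 3.623
v 0.867 -2.86 -2.05
v 1.063 -3.478 -1.29
v -0.396 -2.364 -1.321
v -0.199 -2.983 -0.56
v 1.679 -1.777 -1.38
v 1.876 -2.396 -0.619
v 0.417 -1.282 -0.65
v 0.613 -1.9 0.11
v -2.66 1.523 1.937
v -2.31 0.935 1.542
v -1.4 1.837 2.583
v -2.278 1.393 1.257
v -2.425 1.912 1.29
v -2.681 2.249 1.626
v -2.927 2.246 2.107
v -3.048 1.905 2.508
v -2.988 1.386 2.642
v -2.773 0.93 2.446
v -2.506 0.752 2.012
v 2.82 -1.853 1.685
v 3.272 -2.017 2.215
v 2.128 -2.723 2.005
v 2.58 -2.887 2.535
v 2.201 -2.282 2.563
v 2.628 -1.744 2.365
v 2.772 -2.996 1.855
v 3.199 -2.458 1.657
v 3.242 -2.723 2.32
v 2.889 -2.282 2.757
v 2.511 -2.458 1.463
v 2.158 -2.017 1.9
v 3.106 -1.858 1.922
v 2.294 -2.882 2.298
v 2.071 -2.526 2.315
v 2.336 -2.622 2.626
v 2.728 -1.698 2.01
v 2.994 -1.794 2.321
v 2.364 -1.95 2.526
v 2.406 -2.946 1.899
v 2.672 -3.042 2.21
v 3.064 -2.118 1.594
v 3.329 -2.214 1.905
v 3.036 -2.79 1.694
v 3.354 -2.37 2.295
v 2.948 -2.882 2.483
v 3.061 -2.946 2.083
v 3.312 -2.63 1.967
v 3.147 -2.11 2.552
v 2.741 -2.622 2.74
v 2.518 -2.266 2.757
v 2.769 -1.95 2.64
v 3.13 -2.526 2.614
v 2.659 -2.118 1.48
v 2.253 -2.63 1.668
v 2.631 -2.79 1.58
v 2.882 -2.474 1.463
v 2.452 -1.858 1.737
v 2.046 -2.37 1.925
v 2.088 -2.11 2.253
v 2.339 -1.794 2.137
v 2.27 -2.214 1.606
f 2 4 1
f 5 2 1
f 1 4 3
f 3 5 1
f 2 8 4
f 6 2 5
f 6 8 2
f 4 8 3
f 7 5 3
f 3 8 7
f 7 6 5
f 8 6 7
f 10 12 9
f 13 10 9
f 9 12 11
f 11 13 9
f 10 16 12
f 14 10 13
f 14 16 10
f 12 16 11
f 15 13 11
f 11 16 15
f 15 14 13
f 16 14 15
f 18 17 20
f 18 20 19
f 20 17 21
f 20 21 19
f 21 17 22
f 21 22 19
f 22 17 23
f 22 23 19
f 23 17 24
f 23 24 19
f 24 17 25
f 24 25 19
f 25 17 26
f 25 26 19
f 26 17 27
f 26 27 19
f 27 17 18
f 27 18 19
f 28 65 44
f 65 39 68
f 44 68 33
f 65 68 44
f 28 44 40
f 44 33 45
f 40 45 29
f 44 45 40
f 28 40 49
f 40 29 50
f 49 50 35
f 40 50 49
f 28 49 61
f 49 35 64
f 61 64 38
f 49 64 61
f 28 61 65
f 61 38 69
f 65 69 39
f 61 69 65
f 29 45 56
f 45 33 59
f 56 59 37
f 45 59 56
f 33 68 46
f 68 39 67
f 46 67 32
f 68 67 46
f 39 69 66
f 69 38 62
f 66 62 30
f 69 62 66
f 38 64 63
f 64 35 51
f 63 51 34
f 64 51 63
f 35 50 55
f 50 29 52
f 55 52 36
f 50 52 55
f 31 57 43
f 57 37 58
f 43 58 32
f 57 58 43
f 31 43 41
f 43 32 42
f 41 42 30
f 43 42 41
f 31 41 48
f 41 30 47
f 48 47 34
f 41 47 48
f 31 48 53
f 48 34 54
f 53 54 36
f 48 54 53
f 31 53 57
f 53 36 60
f 57 60 37
f 53 60 57
f 32 58 46
f 58 37 59
f 46 59 33
f 58 59 46
f 30 42 66
f 42 32 67
f 66 67 39
f 42 67 66
f 34 47 63
f 47 30 62
f 63 62 38
f 47 62 63
f 36 54 55
f 54 34 51
f 55 51 35
f 54 51 55
f 37 60 56
f 60 36 52
f 56 52 29
f 60 52 56

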